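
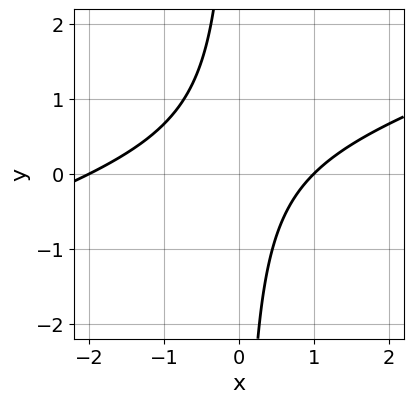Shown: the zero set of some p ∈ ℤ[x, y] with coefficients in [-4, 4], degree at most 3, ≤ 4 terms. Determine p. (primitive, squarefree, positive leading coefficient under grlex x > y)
x^2 - 3*x*y + x - 2

(a) deg p = 2. A generic line meets the curve in up to 2 points.
(b) Checking where it meets the axes: it misses every integer gridline on the y-axis; the x-axis gridline crossings are at x ∈ {-2, 1}.
(c) Matching integer coefficients to the picture gives p.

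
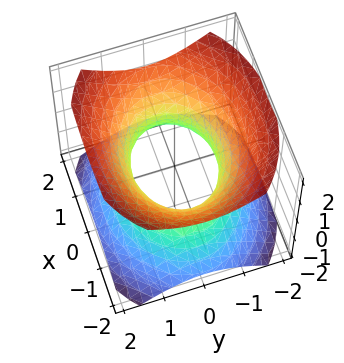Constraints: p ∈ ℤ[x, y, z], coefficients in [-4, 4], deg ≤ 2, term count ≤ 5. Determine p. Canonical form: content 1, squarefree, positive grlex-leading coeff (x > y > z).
2*x^2 + 3*y^2 - 3*z^2 - 3

(a) deg p = 2. One connected sheet with a waist; a quadric.
(b) Symmetries: the y ↦ −y reflection is a symmetry, so y appears only in even powers; the x ↦ −x reflection is a symmetry, so x appears only in even powers; the z ↦ −z reflection is a symmetry, so z appears only in even powers.
(c) Observable constraints: it misses every integer gridline on the z-axis; among the integer gridlines, it crosses the y-axis at y ∈ {-1, 1}.
(d) Matching integer coefficients to the picture gives p.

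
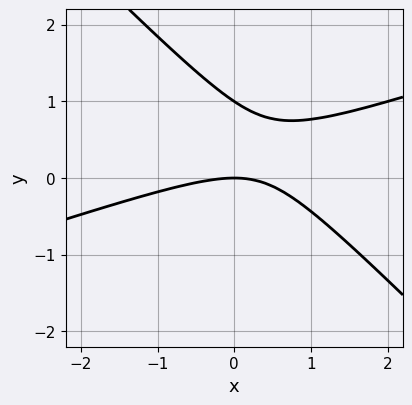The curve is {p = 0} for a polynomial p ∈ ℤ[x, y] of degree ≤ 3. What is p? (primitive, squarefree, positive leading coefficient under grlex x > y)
x^2 - 2*x*y - 3*y^2 + 3*y

(a) deg p = 2.
(b) Against the integer gridlines: one x-axis crossing is at x = 0; among the integer gridlines, it crosses the y-axis at y ∈ {0, 1}.
(c) Matching integer coefficients to the picture gives p.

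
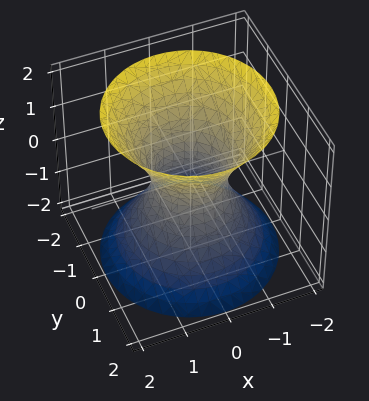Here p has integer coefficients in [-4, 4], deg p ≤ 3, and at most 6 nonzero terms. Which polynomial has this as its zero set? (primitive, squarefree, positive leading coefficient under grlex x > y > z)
3*x^2 + 3*y^2 - 2*z^2 - 2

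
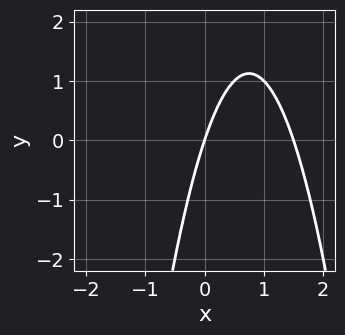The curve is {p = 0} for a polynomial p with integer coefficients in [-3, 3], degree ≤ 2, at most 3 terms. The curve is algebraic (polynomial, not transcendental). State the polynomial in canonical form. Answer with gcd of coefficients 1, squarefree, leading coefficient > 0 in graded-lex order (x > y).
deg p = 2.
Against the integer gridlines: it meets the y-axis at y = 0 (among the integer gridlines); one x-axis crossing is at x = 0.
Putting this together gives p.

2*x^2 - 3*x + y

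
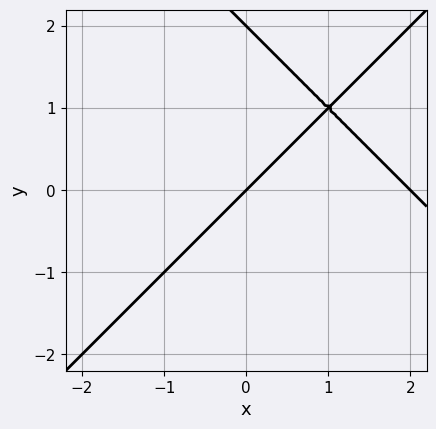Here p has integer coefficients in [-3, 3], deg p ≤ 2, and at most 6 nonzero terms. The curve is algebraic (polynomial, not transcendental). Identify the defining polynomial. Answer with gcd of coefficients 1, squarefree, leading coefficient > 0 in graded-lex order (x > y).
x^2 - y^2 - 2*x + 2*y

deg p = 2.
From the visible intercepts: among the integer gridlines, it crosses the x-axis at x ∈ {0, 2}; the y-axis gridline crossings are at y ∈ {0, 2}.
Assembling these constraints gives the stated polynomial.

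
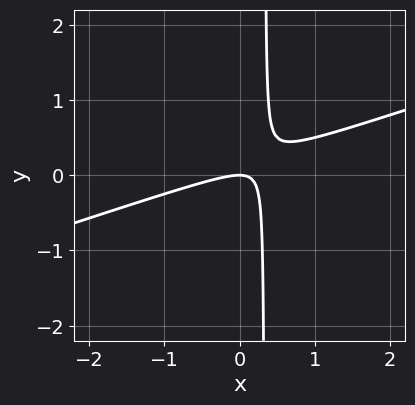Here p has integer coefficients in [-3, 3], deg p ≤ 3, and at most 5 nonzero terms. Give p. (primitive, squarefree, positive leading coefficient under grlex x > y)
(a) deg p = 2.
(b) Observable constraints: it meets the x-axis at x = 0 (among the integer gridlines); it meets the y-axis at y = 0 (among the integer gridlines).
(c) Solving for integer coefficients yields p as stated.

x^2 - 3*x*y + y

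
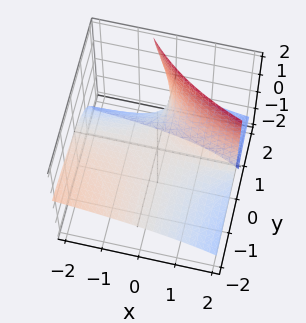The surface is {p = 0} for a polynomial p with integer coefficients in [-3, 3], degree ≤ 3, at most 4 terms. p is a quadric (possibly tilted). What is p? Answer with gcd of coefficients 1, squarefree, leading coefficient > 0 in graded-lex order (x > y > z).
First, degree: the shape is more complex than any degree-1 surface, so deg p = 2.
Next, reading off the gridlines: every point of the x-axis in the box is on the surface; it meets the z-axis at z = 0 (among the integer gridlines); the visible y-axis segment lies entirely on the surface.
Finally, fitting integer coefficients to these (and the overall shape) gives p.

x*y + x*z + 2*y*z - 3*z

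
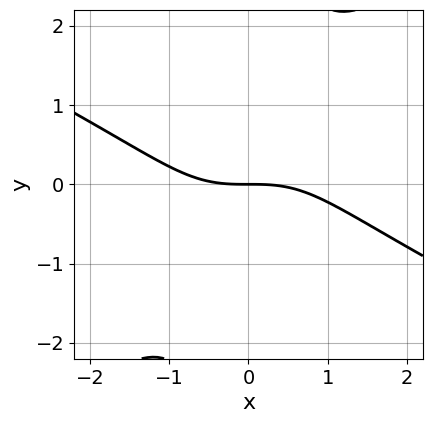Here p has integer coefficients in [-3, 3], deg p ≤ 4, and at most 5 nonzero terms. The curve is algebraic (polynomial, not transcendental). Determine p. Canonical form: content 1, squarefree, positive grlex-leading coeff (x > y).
x^3 + x^2*y - 2*x*y^2 + 3*y

Degree: no degree-2 curve has this shape, so deg p = 3.
Observable constraints: it crosses the y-axis at the gridline y = 0; it crosses the x-axis at the gridline x = 0.
Assembling these constraints gives the stated polynomial.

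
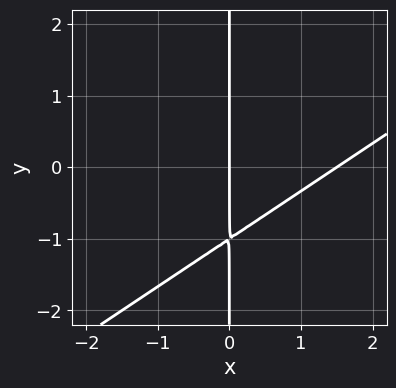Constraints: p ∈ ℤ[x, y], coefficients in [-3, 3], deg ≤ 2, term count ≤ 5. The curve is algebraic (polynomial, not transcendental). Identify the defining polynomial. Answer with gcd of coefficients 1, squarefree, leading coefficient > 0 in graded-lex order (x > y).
(a) Degree: a generic line meets the curve in up to 2 points, so deg p = 2.
(b) From the visible intercepts: every point of the y-axis in the box is on the curve; one x-axis crossing is at x = 0.
(c) Matching integer coefficients to the picture gives p.

2*x^2 - 3*x*y - 3*x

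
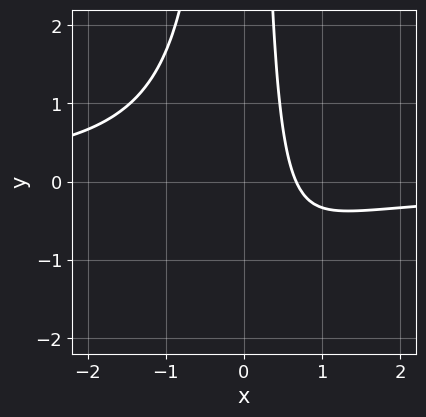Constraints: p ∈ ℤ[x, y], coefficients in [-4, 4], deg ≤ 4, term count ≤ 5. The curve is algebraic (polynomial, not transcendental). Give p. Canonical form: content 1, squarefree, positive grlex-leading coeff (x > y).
(a) The degree is 3 — no degree-2 curve has this shape.
(b) From the axis intercepts and sections: the curve avoids every integer y-axis point in the box.
(c) Putting this together gives p.

3*x^2*y + 3*x - 2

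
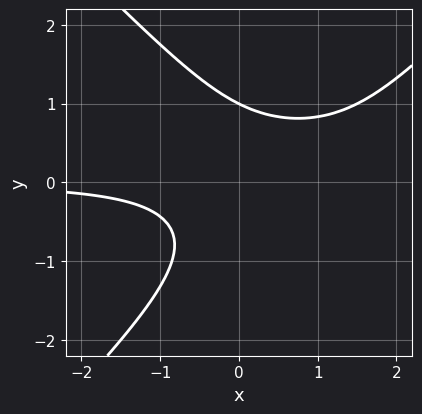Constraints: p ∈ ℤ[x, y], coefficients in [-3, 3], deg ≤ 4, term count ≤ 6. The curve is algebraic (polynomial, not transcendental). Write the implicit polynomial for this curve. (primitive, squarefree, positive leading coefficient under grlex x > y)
2*x^2*y - 2*y^3 - 3*x*y + 2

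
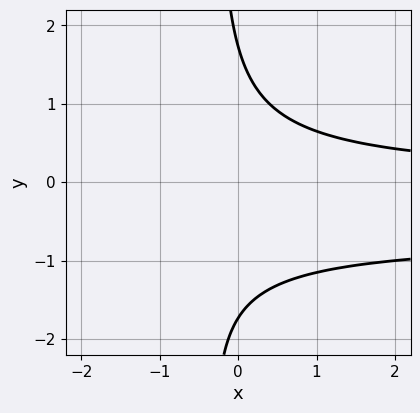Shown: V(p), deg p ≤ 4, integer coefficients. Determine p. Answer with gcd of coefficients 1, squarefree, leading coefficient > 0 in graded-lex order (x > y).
3*x*y^2 + 2*x*y + y^2 - 3

deg p = 3. No degree-2 curve has this shape.
Against the integer gridlines: the curve avoids every integer x-axis point in the box.
Matching integer coefficients to the picture gives p.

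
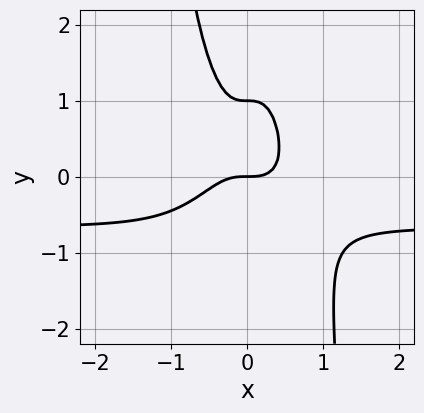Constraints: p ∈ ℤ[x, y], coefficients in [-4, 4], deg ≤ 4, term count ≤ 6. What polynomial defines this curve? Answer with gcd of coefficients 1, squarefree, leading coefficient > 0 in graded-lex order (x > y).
3*x^3*y + 2*x^3 + y^2 - y

The degree is 4 — the shape is more complex than any degree-3 curve.
Reading off the gridlines: the y-axis gridline crossings are at y ∈ {0, 1}; one x-axis crossing is at x = 0.
Together with the visible shape, these determine p as stated.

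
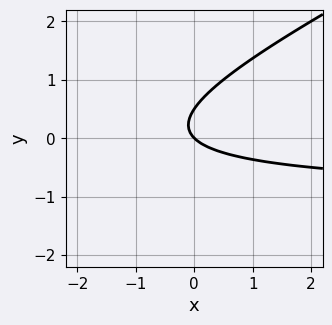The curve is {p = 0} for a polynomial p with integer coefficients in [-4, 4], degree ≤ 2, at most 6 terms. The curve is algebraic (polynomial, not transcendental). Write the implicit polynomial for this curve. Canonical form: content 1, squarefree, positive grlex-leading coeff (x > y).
(a) deg p = 2.
(b) Against the integer gridlines: one x-axis crossing is at x = 0; it meets the y-axis at y = 0 (among the integer gridlines).
(c) Together with the visible shape, these determine p as stated.

x*y - 2*y^2 + x + y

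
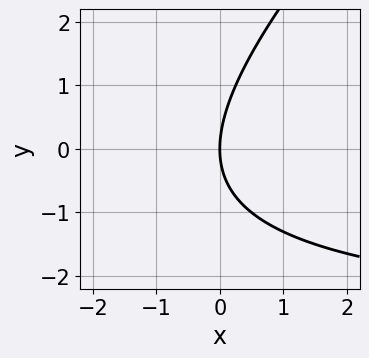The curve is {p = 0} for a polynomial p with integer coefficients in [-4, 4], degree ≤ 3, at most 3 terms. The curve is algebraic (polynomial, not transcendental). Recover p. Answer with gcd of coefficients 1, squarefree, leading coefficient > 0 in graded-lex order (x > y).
x*y - y^2 + 3*x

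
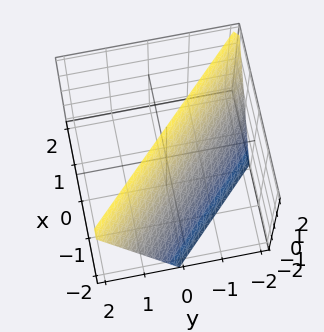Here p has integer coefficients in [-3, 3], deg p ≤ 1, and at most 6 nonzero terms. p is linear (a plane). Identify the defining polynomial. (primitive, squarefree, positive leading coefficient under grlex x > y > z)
2*x + 2*y - z + 2

1. The degree is 1 — the surface is flat (a plane).
2. Reading off the gridlines: it meets the y-axis at y = -1 (among the integer gridlines); it meets the x-axis at x = -1 (among the integer gridlines); one z-axis crossing is at z = 2.
3. These observations pin down the coefficients.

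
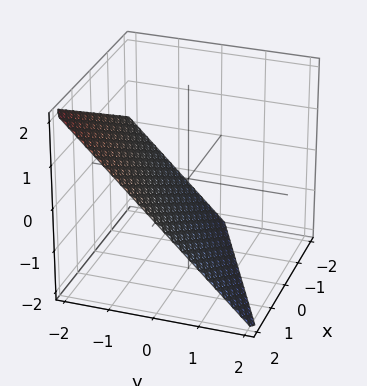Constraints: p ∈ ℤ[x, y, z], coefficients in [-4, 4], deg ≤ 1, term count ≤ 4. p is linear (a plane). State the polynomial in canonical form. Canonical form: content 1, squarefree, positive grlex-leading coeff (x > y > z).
First, the degree is 1 — every cross-section is a straight line — this is a plane.
Then, from the axis intercepts and sections: one z-axis crossing is at z = -1; one y-axis crossing is at y = -1.
Finally, fitting integer coefficients to these (and the overall shape) gives p. Check: (2, 0, 0) on the x-axis lies on the surface, and p(2, 0, 0) = 0. ✓

x - 2*y - 2*z - 2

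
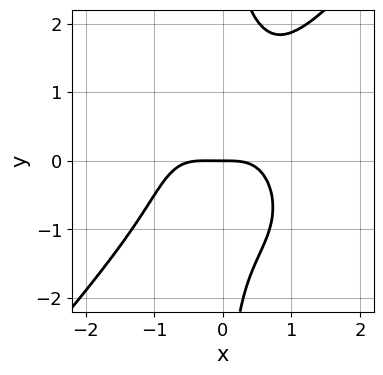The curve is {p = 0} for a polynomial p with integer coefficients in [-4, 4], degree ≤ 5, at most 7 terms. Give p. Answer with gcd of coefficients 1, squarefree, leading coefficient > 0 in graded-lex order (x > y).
3*x^4 - 2*x*y^3 + x^3 + x*y^2 + 3*y

First, the degree is 4 — a generic line meets the curve in up to 4 points.
Then, reading off the gridlines: one x-axis crossing is at x = 0; it crosses the y-axis at the gridline y = 0.
Finally, these observations pin down the coefficients.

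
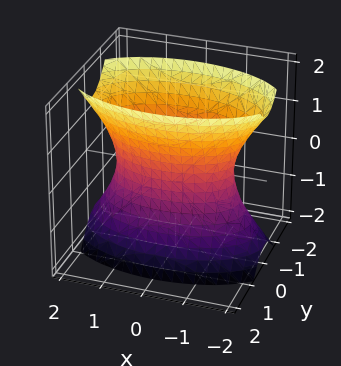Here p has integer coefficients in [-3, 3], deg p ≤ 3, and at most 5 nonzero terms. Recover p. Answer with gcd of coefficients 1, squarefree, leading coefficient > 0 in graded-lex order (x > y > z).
x^2 + 3*y^2 - z^2 - 2

The degree is 2 — an hourglass — one-sheet hyperboloid; a quadric.
Symmetries: the y ↦ −y reflection is a symmetry, so y appears only in even powers; it's symmetric under z → −z, forcing even powers of z; it's symmetric under x → −x, forcing even powers of x.
Against the integer gridlines: the surface avoids every integer z-axis point in the box.
Matching integer coefficients to the picture gives p.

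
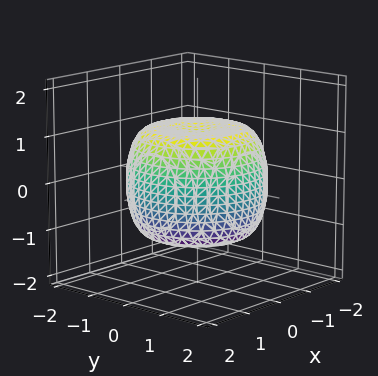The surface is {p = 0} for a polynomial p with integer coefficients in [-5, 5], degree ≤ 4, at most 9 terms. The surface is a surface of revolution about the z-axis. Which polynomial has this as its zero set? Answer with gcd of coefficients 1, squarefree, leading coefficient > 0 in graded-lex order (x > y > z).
1. The degree is 4 — a generic line meets the surface in up to 4 points.
2. By symmetry, the surface is invariant under rotation about z: p = q(x² + y², z).
3. Reading off the gridlines: among the integer gridlines, it crosses the z-axis at z ∈ {-1, 1}; a circular section at z = 0 has radius between 1 and 2.
4. Assembling these constraints gives the stated polynomial.

2*x^4 + 4*x^2*y^2 + 2*y^4 - 3*x^2 - 3*y^2 + 3*z^2 - 3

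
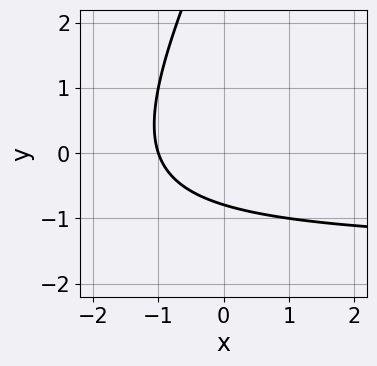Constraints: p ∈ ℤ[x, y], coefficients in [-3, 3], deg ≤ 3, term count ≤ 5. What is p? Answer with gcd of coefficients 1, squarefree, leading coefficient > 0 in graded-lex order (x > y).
1. The degree is 2 — the shape is more complex than any degree-1 curve.
2. Checking where it meets the axes: one x-axis crossing is at x = -1.
3. Putting this together gives p.

2*x*y - y^2 + 3*x + 3*y + 3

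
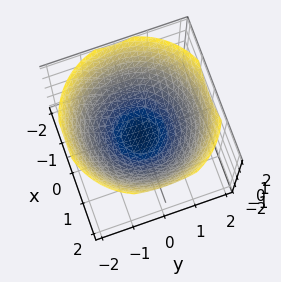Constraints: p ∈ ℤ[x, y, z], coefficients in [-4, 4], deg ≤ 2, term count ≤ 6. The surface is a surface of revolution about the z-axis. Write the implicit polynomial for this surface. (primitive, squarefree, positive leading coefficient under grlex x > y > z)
x^2 + y^2 - 2*z - 1

1. The degree is 2 — no degree-1 surface has this shape.
2. By symmetry, the z-axis is an axis of rotation, so x and y enter only as x² + y².
3. Against the integer gridlines: among the integer gridlines, it crosses the y-axis at y ∈ {-1, 1}; the x-axis gridline crossings are at x ∈ {-1, 1}.
4. Assembling these constraints gives the stated polynomial.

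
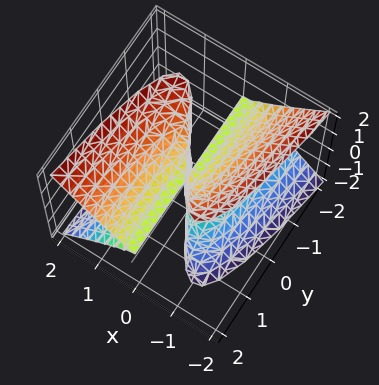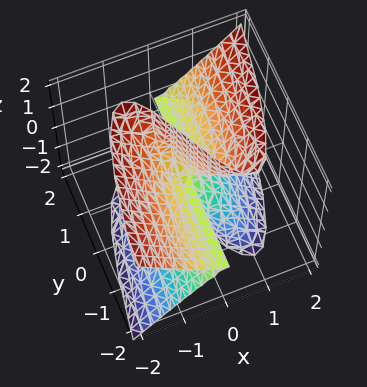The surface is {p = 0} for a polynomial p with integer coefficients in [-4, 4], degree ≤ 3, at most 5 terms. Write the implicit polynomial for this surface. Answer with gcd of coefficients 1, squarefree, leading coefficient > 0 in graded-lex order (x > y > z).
3*x^3 - 2*x*z^2 - y*z^2

1. deg p = 3. No degree-2 surface has this shape.
2. Against the integer gridlines: it meets the x-axis at x = 0 (among the integer gridlines); the visible y-axis segment lies entirely on the surface.
3. Solving for integer coefficients yields p as stated. Check: (0, 0, 1) on the z-axis lies on the surface, and p(0, 0, 1) = 0. ✓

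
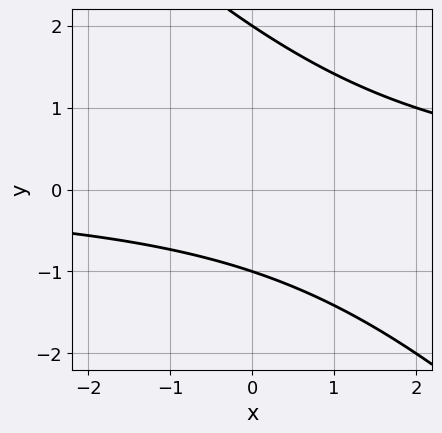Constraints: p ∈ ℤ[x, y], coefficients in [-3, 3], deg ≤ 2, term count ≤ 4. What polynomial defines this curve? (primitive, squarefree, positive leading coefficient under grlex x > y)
The degree is 2 — a generic line meets the curve in up to 2 points.
From the visible intercepts: no x-intercept at any integer in the box; among the integer gridlines, it crosses the y-axis at y ∈ {-1, 2}.
Assembling these constraints gives the stated polynomial.

x*y + y^2 - y - 2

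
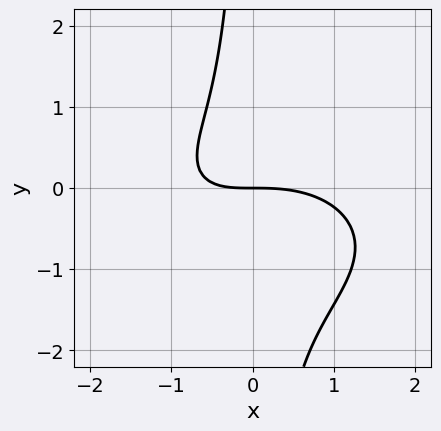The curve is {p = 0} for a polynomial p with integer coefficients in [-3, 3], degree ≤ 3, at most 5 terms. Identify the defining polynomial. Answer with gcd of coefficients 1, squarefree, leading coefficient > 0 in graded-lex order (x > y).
x^3 + 3*x*y^2 + 2*x*y + 3*y

1. deg p = 3. The shape is more complex than any degree-2 curve.
2. From the visible intercepts: one x-axis crossing is at x = 0; one y-axis crossing is at y = 0.
3. These observations pin down the coefficients.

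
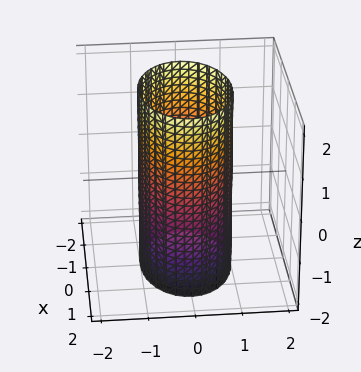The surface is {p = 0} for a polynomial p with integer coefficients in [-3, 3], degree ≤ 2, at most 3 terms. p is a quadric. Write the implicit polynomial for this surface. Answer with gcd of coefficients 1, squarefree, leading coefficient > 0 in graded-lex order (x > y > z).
(a) The degree is 2 — constant cross-section along one axis; a quadric.
(b) Symmetries: the z ↦ −z reflection is a symmetry, so z appears only in even powers; it's symmetric under x → −x, forcing even powers of x; the y ↦ −y reflection is a symmetry, so y appears only in even powers.
(c) Reading off the gridlines: the y-axis gridline crossings are at y ∈ {-1, 1}; no z-intercept at any integer in the box.
(d) Putting this together gives p.

x^2 + 2*y^2 - 2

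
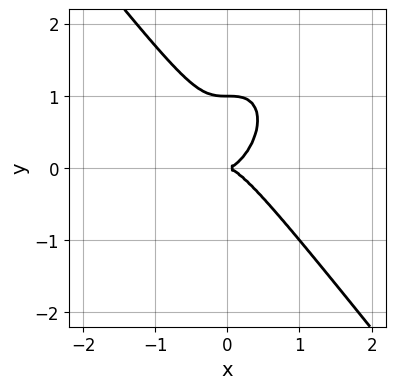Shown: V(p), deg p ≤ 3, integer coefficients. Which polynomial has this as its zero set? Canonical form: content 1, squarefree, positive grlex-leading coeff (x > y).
Degree: no degree-2 curve has this shape, so deg p = 3.
From the visible intercepts: the y-axis gridline crossings are at y ∈ {0, 1}; one x-axis crossing is at x = 0.
Fitting integer coefficients to these (and the overall shape) gives p.

2*x^3 + y^3 - y^2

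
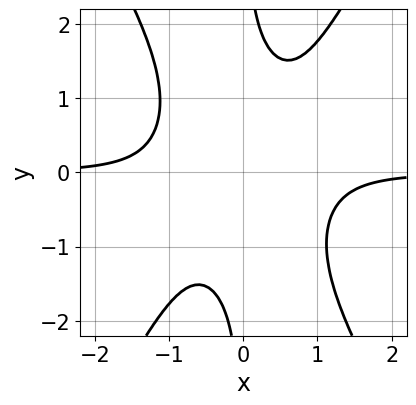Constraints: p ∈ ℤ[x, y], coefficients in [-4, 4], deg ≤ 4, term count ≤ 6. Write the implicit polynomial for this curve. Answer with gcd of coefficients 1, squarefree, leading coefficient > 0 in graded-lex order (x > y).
1. Degree: the shape is more complex than any degree-3 curve, so deg p = 4.
2. Against the integer gridlines: the curve avoids every integer y-axis point in the box; no x-intercept at any integer in the box.
3. Assembling these constraints gives the stated polynomial.

3*x^3*y - x*y^3 - x*y + 2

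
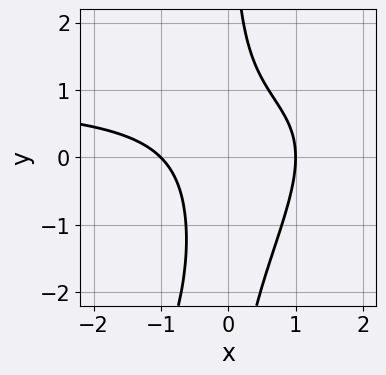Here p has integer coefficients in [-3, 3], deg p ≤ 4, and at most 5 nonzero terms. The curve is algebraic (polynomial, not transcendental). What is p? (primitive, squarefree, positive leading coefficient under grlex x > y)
3*x^2*y - 2*x*y^2 - 3*x^2 - 3*x*y + 3

(a) deg p = 3.
(b) From the visible intercepts: among the integer gridlines, it crosses the x-axis at x ∈ {-1, 1}; it misses every integer gridline on the y-axis.
(c) Together with the visible shape, these determine p as stated.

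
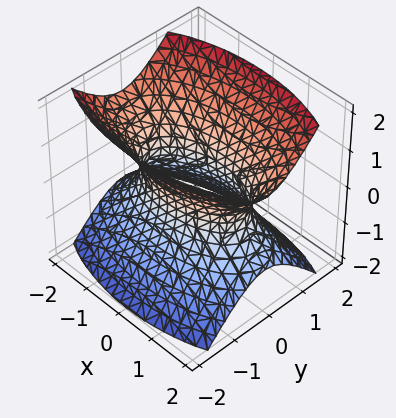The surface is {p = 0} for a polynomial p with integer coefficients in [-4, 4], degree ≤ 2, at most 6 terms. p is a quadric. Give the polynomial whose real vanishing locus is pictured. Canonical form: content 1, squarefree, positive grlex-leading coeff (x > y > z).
(a) The degree is 2 — an hourglass — one-sheet hyperboloid; a quadric.
(b) Symmetries: the x ↦ −x reflection is a symmetry, so x appears only in even powers; it's symmetric under y → −y, forcing even powers of y; it's symmetric under z → −z, forcing even powers of z.
(c) Observable constraints: the surface avoids every integer z-axis point in the box.
(d) Assembling these constraints gives the stated polynomial.

x^2 + 3*y^2 - 2*z^2 - 2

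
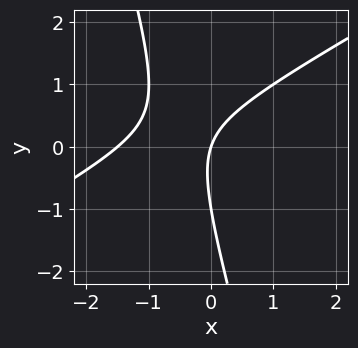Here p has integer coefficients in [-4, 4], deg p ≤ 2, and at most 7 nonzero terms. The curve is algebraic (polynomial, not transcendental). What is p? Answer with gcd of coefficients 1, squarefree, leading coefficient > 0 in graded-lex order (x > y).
1. deg p = 2. The shape is more complex than any degree-1 curve.
2. Against the integer gridlines: the y-axis gridline crossings are at y ∈ {-1, 0}; one x-axis crossing is at x = 0.
3. Fitting integer coefficients to these (and the overall shape) gives p.

2*x^2 - 3*x*y - y^2 + 3*x - y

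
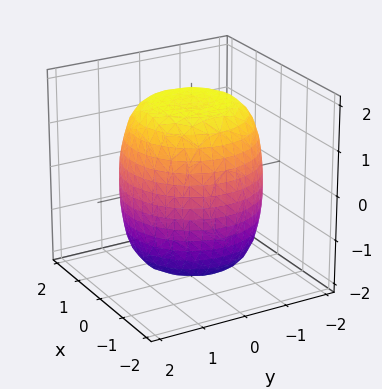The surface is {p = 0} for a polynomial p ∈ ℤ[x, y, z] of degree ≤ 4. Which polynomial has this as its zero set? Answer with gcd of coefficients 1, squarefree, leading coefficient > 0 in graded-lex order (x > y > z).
x^4 + 2*x^2*y^2 + y^4 - x^2 - y^2 + z^2 - 3

The degree is 4 — the shape is more complex than any degree-3 surface.
By symmetry, the z-axis is an axis of rotation, so x and y enter only as x² + y².
From the axis intercepts and sections: a circular section at z = -1 has radius between 1 and 2.
Putting this together gives p.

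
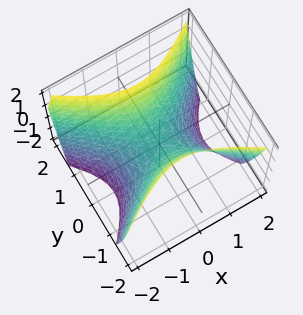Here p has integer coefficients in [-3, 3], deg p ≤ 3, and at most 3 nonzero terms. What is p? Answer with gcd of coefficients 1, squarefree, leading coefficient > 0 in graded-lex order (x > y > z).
2*x^2 - 3*y^2 + 2*z

1. deg p = 2. A hyperbolic paraboloid; a quadric.
2. Symmetries: it's symmetric under x → −x, forcing even powers of x; the y ↦ −y reflection is a symmetry, so y appears only in even powers.
3. From the axis intercepts and sections: it crosses the x-axis at the gridline x = 0; it crosses the y-axis at the gridline y = 0; it meets the z-axis at z = 0 (among the integer gridlines).
4. Matching integer coefficients to the picture gives p.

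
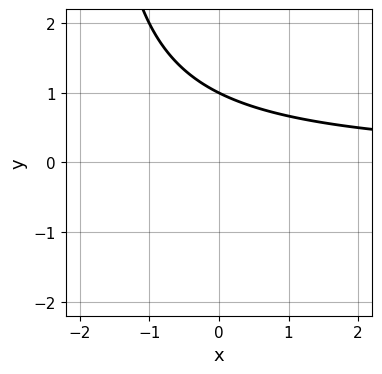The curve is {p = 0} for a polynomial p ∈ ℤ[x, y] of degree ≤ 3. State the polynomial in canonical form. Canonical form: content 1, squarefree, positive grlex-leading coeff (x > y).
x*y + 2*y - 2

(a) The degree is 2 — the shape is more complex than any degree-1 curve.
(b) Checking where it meets the axes: no x-intercept at any integer in the box; one y-axis crossing is at y = 1.
(c) Fitting integer coefficients to these (and the overall shape) gives p.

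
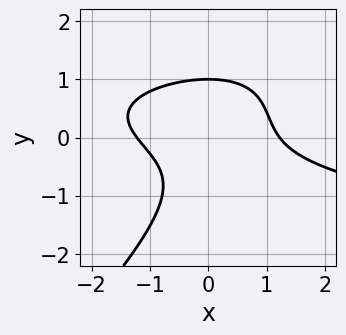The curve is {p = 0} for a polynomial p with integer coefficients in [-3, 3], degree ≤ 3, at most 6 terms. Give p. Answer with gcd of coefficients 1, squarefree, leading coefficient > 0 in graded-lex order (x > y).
deg p = 3.
Reading off the gridlines: it meets the y-axis at y = 1 (among the integer gridlines).
Putting this together gives p.

3*x*y^2 - 3*y^3 - 2*x^2 - 3*x*y + 3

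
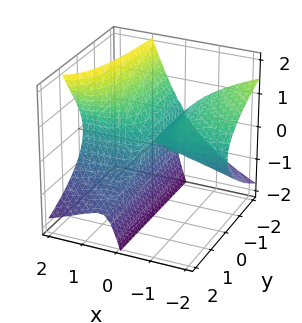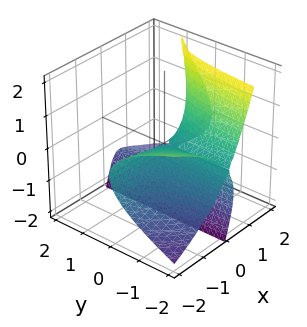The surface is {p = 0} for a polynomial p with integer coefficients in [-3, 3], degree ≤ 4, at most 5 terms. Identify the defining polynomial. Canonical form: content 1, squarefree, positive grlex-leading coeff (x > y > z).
2*x^2*y - 3*x*z^2 + z^3 + 2*z^2

The degree is 3 — a generic line meets the surface in up to 3 points.
Against the integer gridlines: the visible x-axis segment lies entirely on the surface; the visible y-axis segment lies entirely on the surface; it crosses the z-axis at the gridline z = -2.
These observations pin down the coefficients.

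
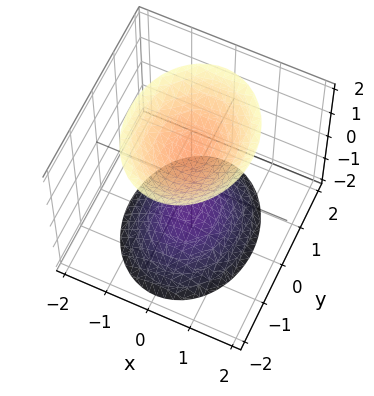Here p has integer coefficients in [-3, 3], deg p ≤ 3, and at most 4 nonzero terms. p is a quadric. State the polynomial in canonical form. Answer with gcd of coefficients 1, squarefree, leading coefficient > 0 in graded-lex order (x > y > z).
3*x^2 + 2*y^2 - 2*z^2 + 3

(a) There are 2 components. Treating them together as one polynomial.
(b) Degree: two separate bowl-shaped sheets opening away from each other; a quadric, so deg p = 2.
(c) Symmetries: the z ↦ −z reflection is a symmetry, so z appears only in even powers; it's symmetric under y → −y, forcing even powers of y; it's symmetric under x → −x, forcing even powers of x.
(d) From the visible intercepts: no x-intercept at any integer in the box; no y-intercept at any integer in the box.
(e) The integer polynomial consistent with all of this is the stated p.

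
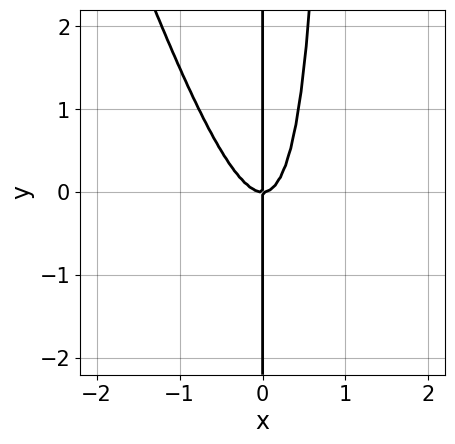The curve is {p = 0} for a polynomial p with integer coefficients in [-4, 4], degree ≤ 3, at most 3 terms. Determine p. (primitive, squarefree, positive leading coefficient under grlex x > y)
The degree is 3 — the shape is more complex than any degree-2 curve.
Against the integer gridlines: it crosses the x-axis at the gridline x = 0; the visible y-axis segment lies entirely on the curve.
Together with the visible shape, these determine p as stated.

3*x^3 + x^2*y - x*y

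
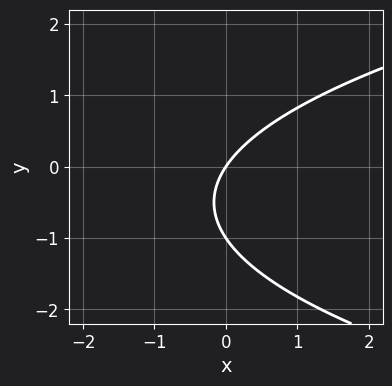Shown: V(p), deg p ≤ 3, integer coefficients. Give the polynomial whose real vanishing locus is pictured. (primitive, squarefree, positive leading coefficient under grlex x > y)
2*y^2 - 3*x + 2*y

Degree: the shape is more complex than any degree-1 curve, so deg p = 2.
From the axis intercepts and sections: among the integer gridlines, it crosses the y-axis at y ∈ {-1, 0}; one x-axis crossing is at x = 0.
Fitting integer coefficients to these (and the overall shape) gives p.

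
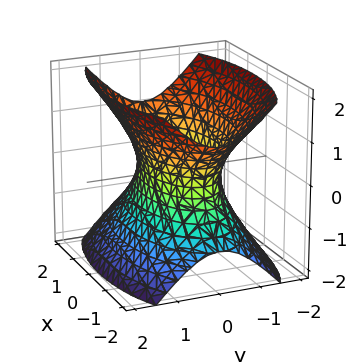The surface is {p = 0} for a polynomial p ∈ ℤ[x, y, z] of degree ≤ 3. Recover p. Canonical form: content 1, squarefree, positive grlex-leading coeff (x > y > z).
First, deg p = 2. An hourglass — one-sheet hyperboloid; a quadric.
Then, symmetries: mirror symmetry x ↦ −x ⇒ only even powers of x; mirror symmetry z ↦ −z ⇒ only even powers of z; the y ↦ −y reflection is a symmetry, so y appears only in even powers.
Then, against the integer gridlines: the surface avoids every integer z-axis point in the box.
Finally, assembling these constraints gives the stated polynomial.

x^2 + 3*y^2 - 2*z^2 - 2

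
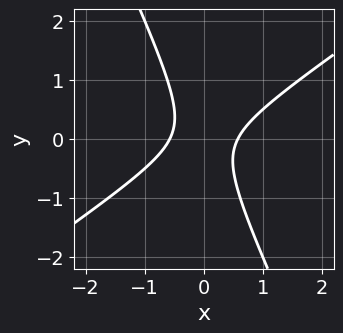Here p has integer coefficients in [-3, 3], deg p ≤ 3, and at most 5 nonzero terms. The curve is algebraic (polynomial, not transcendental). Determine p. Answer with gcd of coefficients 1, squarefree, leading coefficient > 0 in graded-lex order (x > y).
First, deg p = 2. The shape is more complex than any degree-1 curve.
Then, checking where it meets the axes: no y-intercept at any integer in the box.
Finally, together with the visible shape, these determine p as stated.

3*x^2 - 3*x*y - 2*y^2 - 1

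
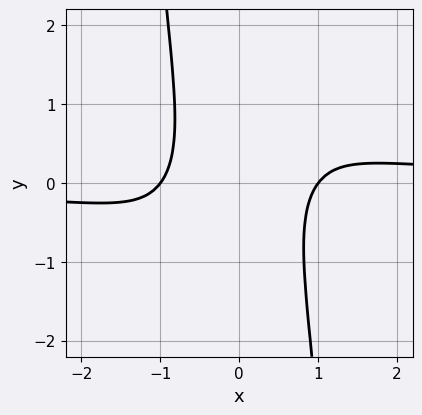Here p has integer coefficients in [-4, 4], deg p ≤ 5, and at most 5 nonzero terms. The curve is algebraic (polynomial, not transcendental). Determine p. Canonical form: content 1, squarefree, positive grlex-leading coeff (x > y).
3*x^3*y - 2*x^2 + y^2 + 2

deg p = 4. A generic line meets the curve in up to 4 points.
From the visible intercepts: no y-intercept at any integer in the box; among the integer gridlines, it crosses the x-axis at x ∈ {-1, 1}.
Solving for integer coefficients yields p as stated.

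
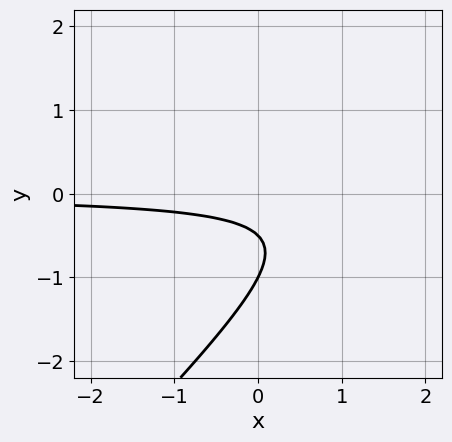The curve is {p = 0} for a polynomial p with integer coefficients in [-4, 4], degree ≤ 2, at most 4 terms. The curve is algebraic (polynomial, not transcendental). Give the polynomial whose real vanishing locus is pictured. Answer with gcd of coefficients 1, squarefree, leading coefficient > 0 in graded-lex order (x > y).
2*x*y - 2*y^2 - 3*y - 1

1. The degree is 2 — no degree-1 curve has this shape.
2. Reading off the gridlines: it meets the y-axis at y = -1 (among the integer gridlines); it misses every integer gridline on the x-axis.
3. Fitting integer coefficients to these (and the overall shape) gives p.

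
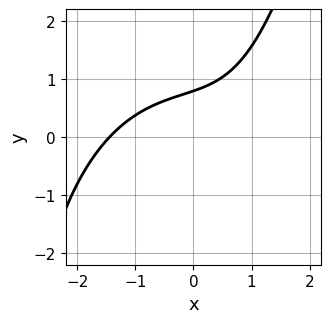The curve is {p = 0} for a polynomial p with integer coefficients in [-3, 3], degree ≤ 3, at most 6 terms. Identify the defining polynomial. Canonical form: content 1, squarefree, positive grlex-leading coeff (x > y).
1. deg p = 3.
2. The integer polynomial consistent with all of this is the stated p.

x^3 + 2*x*y - y^2 - 3*y + 3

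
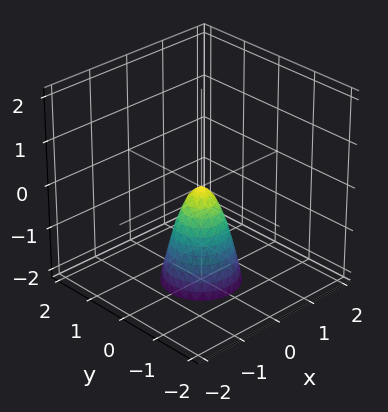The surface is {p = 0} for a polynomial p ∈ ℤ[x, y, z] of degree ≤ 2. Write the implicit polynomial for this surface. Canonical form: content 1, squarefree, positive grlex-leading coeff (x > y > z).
3*x^2 + 3*y^2 + z

First, the degree is 2 — a paraboloid; a quadric.
Next, by symmetry, the z-axis is an axis of rotation, so x and y enter only as x² + y².
Then, from the visible intercepts: one z-axis crossing is at z = 0; it crosses the y-axis at the gridline y = 0.
Finally, the integer polynomial consistent with all of this is the stated p.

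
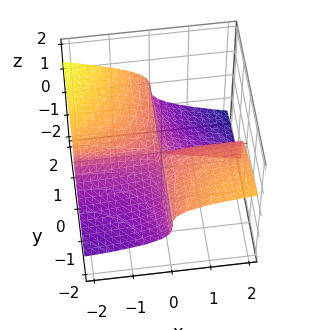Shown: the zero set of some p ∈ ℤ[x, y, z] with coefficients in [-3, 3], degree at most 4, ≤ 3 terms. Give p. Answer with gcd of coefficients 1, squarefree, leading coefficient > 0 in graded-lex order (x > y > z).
First, deg p = 3.
Next, from the visible intercepts: the visible y-axis segment lies entirely on the surface; every point of the x-axis in the box is on the surface; one z-axis crossing is at z = 0.
Finally, these observations pin down the coefficients.

x*z^2 + 3*z^3 + x*y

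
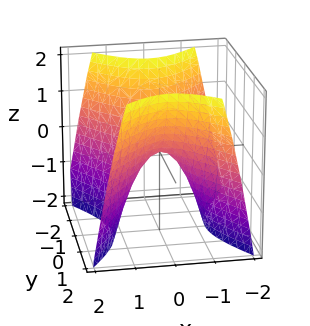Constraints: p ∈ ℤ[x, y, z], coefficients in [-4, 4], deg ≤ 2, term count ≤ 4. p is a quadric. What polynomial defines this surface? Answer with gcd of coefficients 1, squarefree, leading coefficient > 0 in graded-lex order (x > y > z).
3*x^2 - 2*y^2 + 2*z

First, degree: a saddle surface; a quadric, so deg p = 2.
Then, symmetries: mirror symmetry y ↦ −y ⇒ only even powers of y; mirror symmetry x ↦ −x ⇒ only even powers of x.
Next, from the axis intercepts and sections: it crosses the z-axis at the gridline z = 0; it crosses the y-axis at the gridline y = 0; one x-axis crossing is at x = 0.
Finally, together with the visible shape, these determine p as stated.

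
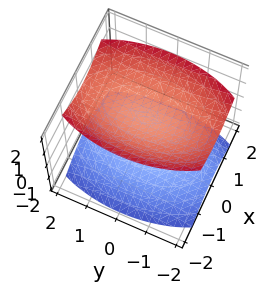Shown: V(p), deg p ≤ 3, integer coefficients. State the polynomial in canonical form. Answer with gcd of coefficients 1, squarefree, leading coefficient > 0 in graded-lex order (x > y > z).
3*x^2 + y^2 - 3*z^2 + 3

First, I count 2 distinct pieces. Treating them together as one polynomial.
Next, the degree is 2 — two separate bowl-shaped sheets opening away from each other; a quadric.
Then, symmetries: the x ↦ −x reflection is a symmetry, so x appears only in even powers; it's symmetric under z → −z, forcing even powers of z; the y ↦ −y reflection is a symmetry, so y appears only in even powers.
Next, from the visible intercepts: the surface avoids every integer y-axis point in the box; the z-axis gridline crossings are at z ∈ {-1, 1}; it misses every integer gridline on the x-axis.
Finally, together with the visible shape, these determine p as stated.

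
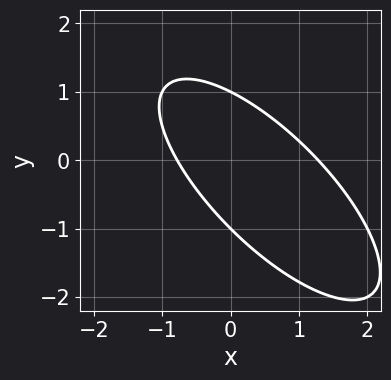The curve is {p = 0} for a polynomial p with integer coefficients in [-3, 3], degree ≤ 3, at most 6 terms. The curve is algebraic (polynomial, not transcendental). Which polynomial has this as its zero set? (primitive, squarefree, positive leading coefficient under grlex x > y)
(a) The degree is 2 — the shape is more complex than any degree-1 curve.
(b) Against the integer gridlines: among the integer gridlines, it crosses the y-axis at y ∈ {-1, 1}.
(c) The integer polynomial consistent with all of this is the stated p.

2*x^2 + 3*x*y + 2*y^2 - x - 2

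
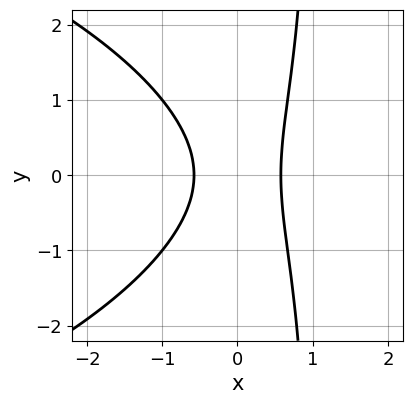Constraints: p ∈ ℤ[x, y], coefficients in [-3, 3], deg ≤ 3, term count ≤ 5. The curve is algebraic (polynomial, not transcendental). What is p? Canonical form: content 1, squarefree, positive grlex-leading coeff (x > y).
x*y^2 + 3*x^2 - y^2 - 1

The degree is 3 — a generic line meets the curve in up to 3 points.
Symmetries: the y ↦ −y reflection is a symmetry, so y appears only in even powers.
From the axis intercepts and sections: no y-intercept at any integer in the box.
Matching integer coefficients to the picture gives p.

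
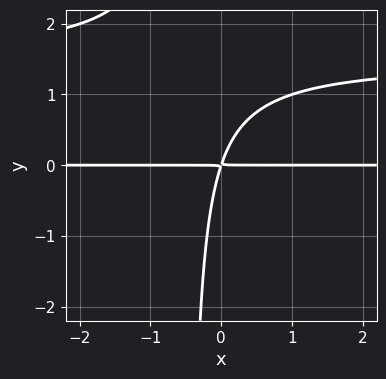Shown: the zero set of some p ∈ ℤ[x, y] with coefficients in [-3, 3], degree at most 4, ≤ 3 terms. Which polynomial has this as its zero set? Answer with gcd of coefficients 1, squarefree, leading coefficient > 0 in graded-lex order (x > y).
The degree is 3 — no degree-2 curve has this shape.
Against the integer gridlines: every point of the x-axis in the box is on the curve.
Fitting integer coefficients to these (and the overall shape) gives p.

2*x*y^2 - 3*x*y + y^2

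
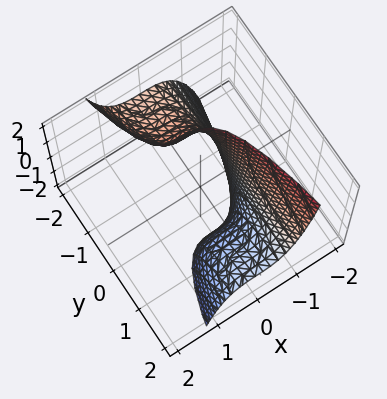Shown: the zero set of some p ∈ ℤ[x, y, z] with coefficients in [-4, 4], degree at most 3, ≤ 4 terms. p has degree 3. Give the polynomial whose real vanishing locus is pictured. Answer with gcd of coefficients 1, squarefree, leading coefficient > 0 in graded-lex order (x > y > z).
2*x^3 + y*z + 1

The degree is 3 — no degree-2 surface has this shape.
Checking where it meets the axes: the surface avoids every integer y-axis point in the box; no z-intercept at any integer in the box.
Matching integer coefficients to the picture gives p.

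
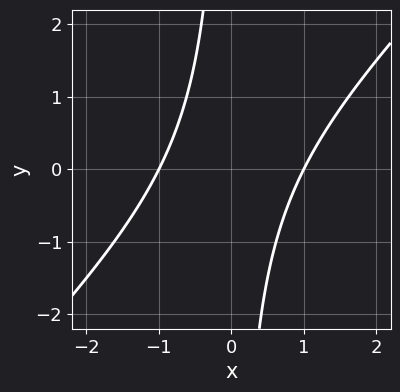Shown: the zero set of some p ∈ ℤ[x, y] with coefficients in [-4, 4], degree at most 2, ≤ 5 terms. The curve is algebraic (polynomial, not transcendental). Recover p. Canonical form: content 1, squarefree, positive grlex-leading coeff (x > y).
(a) deg p = 2. No degree-1 curve has this shape.
(b) From the axis intercepts and sections: it misses every integer gridline on the y-axis; among the integer gridlines, it crosses the x-axis at x ∈ {-1, 1}.
(c) Putting this together gives p.

x^2 - x*y - 1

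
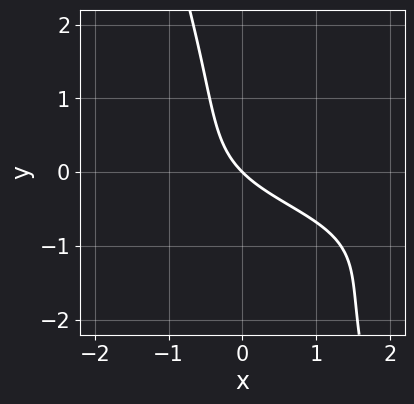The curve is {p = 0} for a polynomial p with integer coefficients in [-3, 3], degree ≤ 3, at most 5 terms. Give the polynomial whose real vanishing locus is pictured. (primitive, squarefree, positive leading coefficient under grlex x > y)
deg p = 3.
Reading off the gridlines: one y-axis crossing is at y = 0; one x-axis crossing is at x = 0.
Putting this together gives p.

3*x*y^2 + y^3 + 3*x*y + 3*x + 3*y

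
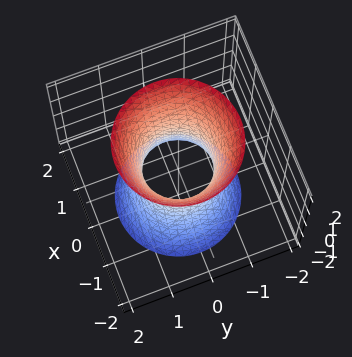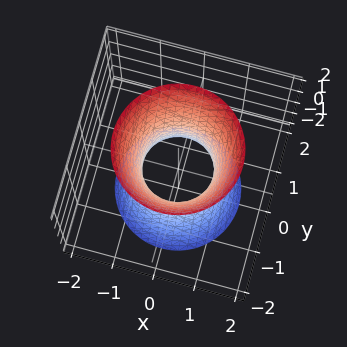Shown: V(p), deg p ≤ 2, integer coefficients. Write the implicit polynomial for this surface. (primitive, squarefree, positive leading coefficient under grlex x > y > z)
3*x^2 + 3*y^2 - z^2 - 2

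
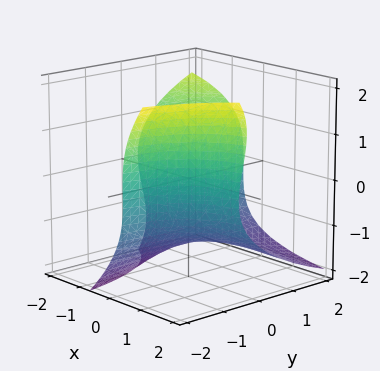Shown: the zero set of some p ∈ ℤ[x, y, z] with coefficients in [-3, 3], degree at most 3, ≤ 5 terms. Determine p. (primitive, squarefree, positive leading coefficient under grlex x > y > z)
x*z^2 - z^3 - 3*x*y - 3

Degree: a generic line meets the surface in up to 3 points, so deg p = 3.
Checking where it meets the axes: the surface avoids every integer y-axis point in the box; the surface avoids every integer x-axis point in the box.
Together with the visible shape, these determine p as stated.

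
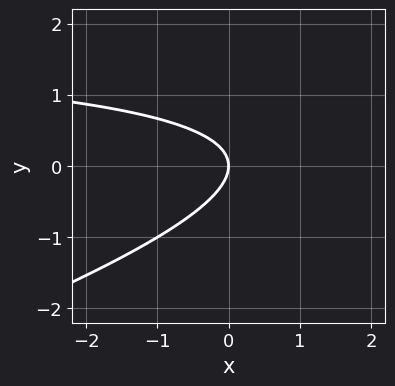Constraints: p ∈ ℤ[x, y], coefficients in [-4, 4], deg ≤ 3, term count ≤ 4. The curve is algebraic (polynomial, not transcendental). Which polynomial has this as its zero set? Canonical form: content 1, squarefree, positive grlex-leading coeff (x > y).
(a) The degree is 2 — no degree-1 curve has this shape.
(b) From the axis intercepts and sections: one x-axis crossing is at x = 0; one y-axis crossing is at y = 0.
(c) Together with the visible shape, these determine p as stated.

x*y - 3*y^2 - 2*x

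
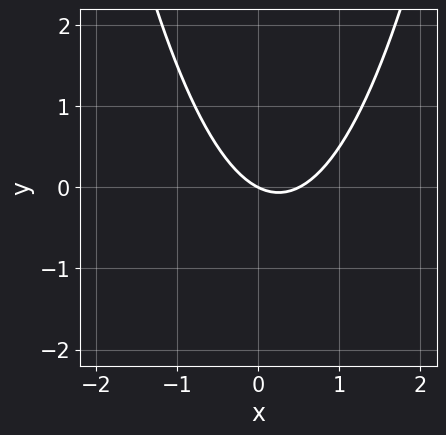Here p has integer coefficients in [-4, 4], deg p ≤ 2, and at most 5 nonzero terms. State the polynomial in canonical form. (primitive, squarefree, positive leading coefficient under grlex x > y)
2*x^2 - x - 2*y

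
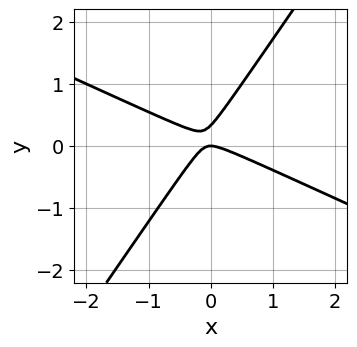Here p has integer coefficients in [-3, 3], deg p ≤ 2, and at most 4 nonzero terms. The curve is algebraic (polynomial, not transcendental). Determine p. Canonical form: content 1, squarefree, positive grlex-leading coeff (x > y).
Degree: a generic line meets the curve in up to 2 points, so deg p = 2.
From the axis intercepts and sections: it meets the y-axis at y = 0 (among the integer gridlines); one x-axis crossing is at x = 0.
Solving for integer coefficients yields p as stated.

2*x^2 + 3*x*y - 3*y^2 + y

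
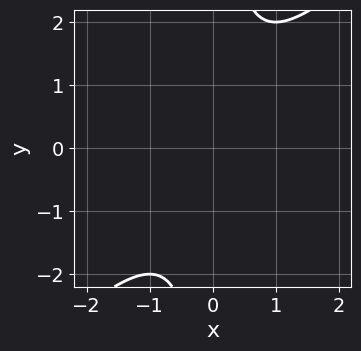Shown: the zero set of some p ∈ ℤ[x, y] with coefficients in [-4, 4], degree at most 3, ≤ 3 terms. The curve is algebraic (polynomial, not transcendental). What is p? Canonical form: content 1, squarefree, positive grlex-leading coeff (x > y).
x^2 - x*y + 1

First, deg p = 2.
Next, checking where it meets the axes: no y-intercept at any integer in the box; it misses every integer gridline on the x-axis.
Finally, putting this together gives p.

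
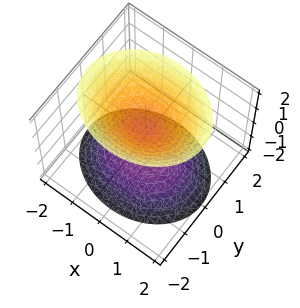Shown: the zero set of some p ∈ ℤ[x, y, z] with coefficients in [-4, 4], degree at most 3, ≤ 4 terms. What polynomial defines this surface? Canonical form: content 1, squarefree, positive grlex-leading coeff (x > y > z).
(a) There are 2 components. They look like related sheets of one shape, so recover p as a whole.
(b) deg p = 2. Two sheets facing apart; a quadric.
(c) Symmetries: it's symmetric under x → −x, forcing even powers of x; the z ↦ −z reflection is a symmetry, so z appears only in even powers; mirror symmetry y ↦ −y ⇒ only even powers of y.
(d) From the visible intercepts: the surface avoids every integer y-axis point in the box; the surface avoids every integer x-axis point in the box.
(e) Together with the visible shape, these determine p as stated.

2*x^2 + 3*y^2 - 2*z^2 + 1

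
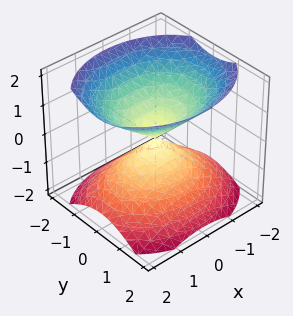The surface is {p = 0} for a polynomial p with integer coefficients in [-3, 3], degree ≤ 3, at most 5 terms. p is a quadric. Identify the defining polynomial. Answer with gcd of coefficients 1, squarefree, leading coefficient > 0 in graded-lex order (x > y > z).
2*x^2 + 3*y^2 - 3*z^2

(a) The picture has 2 separate pieces. They look like related sheets of one shape, so recover p as a whole.
(b) The degree is 2 — two nappes meeting at a single point; a quadric.
(c) Symmetries: the y ↦ −y reflection is a symmetry, so y appears only in even powers; the x ↦ −x reflection is a symmetry, so x appears only in even powers; it's symmetric under z → −z, forcing even powers of z.
(d) Observable constraints: one z-axis crossing is at z = 0; it meets the y-axis at y = 0 (among the integer gridlines); it crosses the x-axis at the gridline x = 0.
(e) Together with the visible shape, these determine p as stated.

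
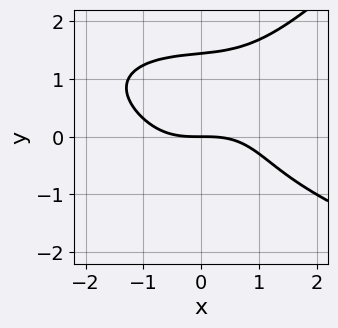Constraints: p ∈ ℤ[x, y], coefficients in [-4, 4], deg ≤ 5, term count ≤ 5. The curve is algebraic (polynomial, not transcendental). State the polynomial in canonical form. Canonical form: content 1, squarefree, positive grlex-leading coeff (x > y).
x*y^3 - y^4 + x^3 - x*y^2 + 3*y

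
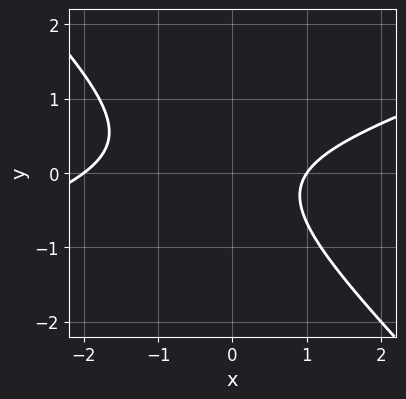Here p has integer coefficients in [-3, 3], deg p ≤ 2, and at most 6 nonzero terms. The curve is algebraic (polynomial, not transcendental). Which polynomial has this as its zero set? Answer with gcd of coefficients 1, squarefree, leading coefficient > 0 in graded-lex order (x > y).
(a) deg p = 2. A generic line meets the curve in up to 2 points.
(b) Observable constraints: among the integer gridlines, it crosses the x-axis at x ∈ {-2, 1}; it misses every integer gridline on the y-axis.
(c) Together with the visible shape, these determine p as stated.

x^2 - 2*x*y - 3*y^2 + x - 2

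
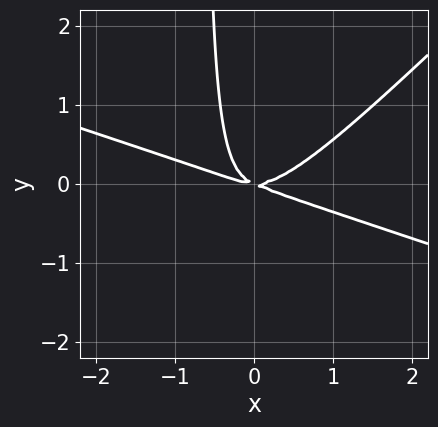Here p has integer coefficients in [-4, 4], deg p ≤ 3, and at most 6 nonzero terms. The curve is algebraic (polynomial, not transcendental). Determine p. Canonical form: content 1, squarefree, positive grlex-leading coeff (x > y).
First, the degree is 3 — a generic line meets the curve in up to 3 points.
Next, from the visible intercepts: one x-axis crossing is at x = 0; it crosses the y-axis at the gridline y = 0.
Finally, the integer polynomial consistent with all of this is the stated p.

x^3 + 2*x^2*y - 3*x*y^2 - x*y - 2*y^2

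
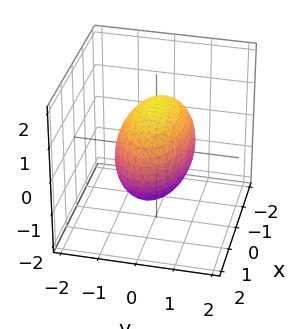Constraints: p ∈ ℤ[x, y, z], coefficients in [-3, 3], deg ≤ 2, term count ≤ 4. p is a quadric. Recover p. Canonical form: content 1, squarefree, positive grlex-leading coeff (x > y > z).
1. deg p = 2. A closed, bounded, convex surface; a quadric.
2. Symmetries: mirror symmetry z ↦ −z ⇒ only even powers of z; it's symmetric under y → −y, forcing even powers of y; mirror symmetry x ↦ −x ⇒ only even powers of x.
3. From the axis intercepts and sections: among the integer gridlines, it crosses the y-axis at y ∈ {-1, 1}.
4. These observations pin down the coefficients.

x^2 + 3*y^2 + 2*z^2 - 3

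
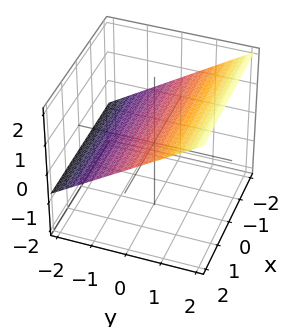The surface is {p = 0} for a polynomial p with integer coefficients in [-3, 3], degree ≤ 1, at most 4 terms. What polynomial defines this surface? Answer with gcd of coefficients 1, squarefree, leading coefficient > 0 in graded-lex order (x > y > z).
First, the degree is 1 — the surface is flat (a plane).
Next, against the integer gridlines: no x-intercept at any integer in the box; one y-axis crossing is at y = -1.
Finally, fitting integer coefficients to these (and the overall shape) gives p.

2*y - 3*z + 2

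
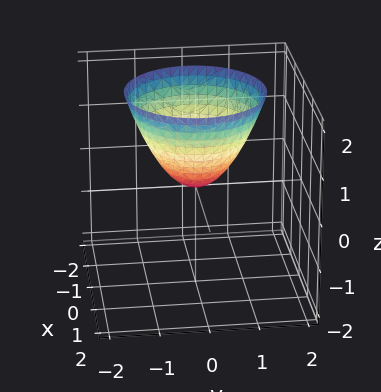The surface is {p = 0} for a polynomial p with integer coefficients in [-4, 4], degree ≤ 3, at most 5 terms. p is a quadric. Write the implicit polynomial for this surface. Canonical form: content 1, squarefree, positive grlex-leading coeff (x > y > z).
x^2 + y^2 - z

First, deg p = 2. A single bowl opening along one axis; a quadric.
Next, symmetry: the z-axis is an axis of rotation, so x and y enter only as x² + y².
Next, from the axis intercepts and sections: it meets the z-axis at z = 0 (among the integer gridlines); a circular section at z = 1 has radius exactly 1; it meets the x-axis at x = 0 (among the integer gridlines).
Finally, solving for integer coefficients yields p as stated.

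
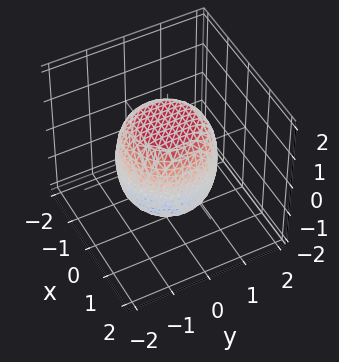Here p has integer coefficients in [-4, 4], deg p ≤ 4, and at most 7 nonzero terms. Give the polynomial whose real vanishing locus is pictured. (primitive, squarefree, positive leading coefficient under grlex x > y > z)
2*x^4 + 4*x^2*y^2 + 2*y^4 - x^2 - y^2 + 2*z^2 - 3

Degree: the shape is more complex than any degree-3 surface, so deg p = 4.
Symmetry: every cross-section ⟂ z is a circle, so x, y appear only via x² + y².
Checking where it meets the axes: a circular section at z = 0 has radius between 1 and 2.
The integer polynomial consistent with all of this is the stated p.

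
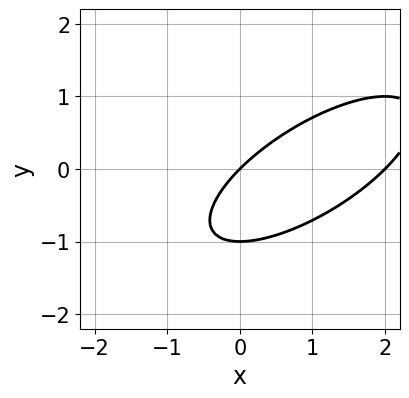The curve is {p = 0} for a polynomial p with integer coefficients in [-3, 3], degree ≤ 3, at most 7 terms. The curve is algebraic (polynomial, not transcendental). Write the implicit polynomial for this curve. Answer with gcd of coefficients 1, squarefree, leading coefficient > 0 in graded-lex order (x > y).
x^2 - 2*x*y + 2*y^2 - 2*x + 2*y

(a) Degree: the shape is more complex than any degree-1 curve, so deg p = 2.
(b) Checking where it meets the axes: the y-axis gridline crossings are at y ∈ {-1, 0}; the x-axis gridline crossings are at x ∈ {0, 2}.
(c) Putting this together gives p.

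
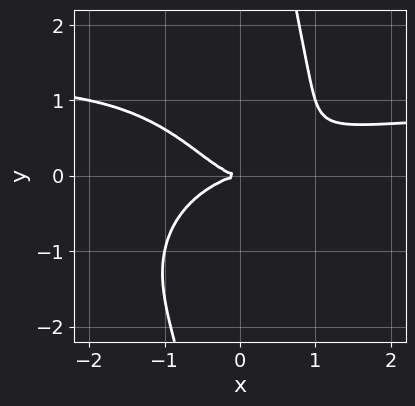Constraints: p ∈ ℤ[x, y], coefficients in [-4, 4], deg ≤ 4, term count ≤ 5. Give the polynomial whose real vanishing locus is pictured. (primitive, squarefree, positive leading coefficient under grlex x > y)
1. deg p = 4. A generic line meets the curve in up to 4 points.
2. Observable constraints: it meets the y-axis at y = 0 (among the integer gridlines); one x-axis crossing is at x = 0.
3. These observations pin down the coefficients.

x^3*y + x*y^3 - x^3 + x^2*y - 2*y^2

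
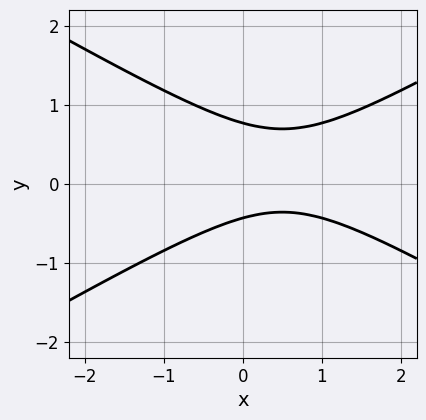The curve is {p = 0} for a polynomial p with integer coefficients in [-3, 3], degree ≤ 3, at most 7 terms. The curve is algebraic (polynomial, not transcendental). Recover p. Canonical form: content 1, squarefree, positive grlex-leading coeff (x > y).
Degree: no degree-1 curve has this shape, so deg p = 2.
Reading off the gridlines: it misses every integer gridline on the x-axis.
Solving for integer coefficients yields p as stated.

x^2 - 3*y^2 - x + y + 1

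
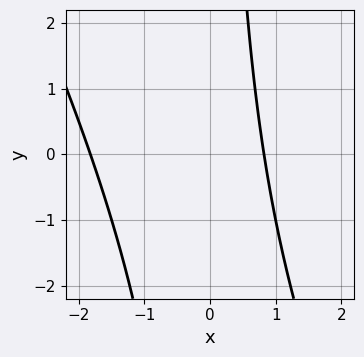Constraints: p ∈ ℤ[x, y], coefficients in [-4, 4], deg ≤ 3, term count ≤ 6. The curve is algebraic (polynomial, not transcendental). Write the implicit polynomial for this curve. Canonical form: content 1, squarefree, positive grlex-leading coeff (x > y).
2*x^2 + x*y + 2*x - 3

1. Degree: a generic line meets the curve in up to 2 points, so deg p = 2.
2. From the axis intercepts and sections: the curve avoids every integer y-axis point in the box.
3. Together with the visible shape, these determine p as stated.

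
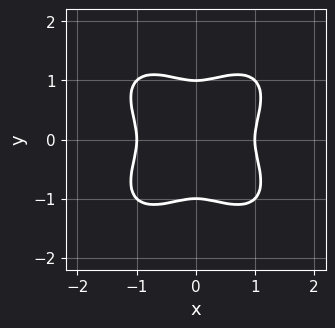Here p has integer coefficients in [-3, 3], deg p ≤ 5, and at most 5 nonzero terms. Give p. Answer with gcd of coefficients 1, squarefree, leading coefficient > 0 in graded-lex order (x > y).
x^4 + y^4 - x^2 - y^2

First, degree: no degree-3 curve has this shape, so deg p = 4.
Next, symmetries: the y ↦ −y reflection is a symmetry, so y appears only in even powers; mirror symmetry x ↦ −x ⇒ only even powers of x.
Next, against the integer gridlines: among the integer gridlines, it crosses the y-axis at y ∈ {-1, 1}; the x-axis gridline crossings are at x ∈ {-1, 1}.
Finally, these observations pin down the coefficients.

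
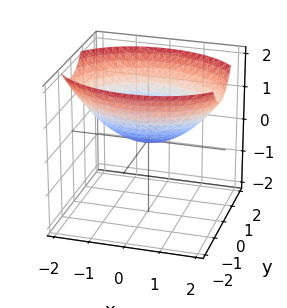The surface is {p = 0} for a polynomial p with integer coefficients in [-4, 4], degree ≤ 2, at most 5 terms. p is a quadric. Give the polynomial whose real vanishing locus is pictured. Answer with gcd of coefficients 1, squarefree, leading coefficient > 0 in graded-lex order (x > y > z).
(a) The degree is 2 — a paraboloid; a quadric.
(b) Symmetries: mirror symmetry y ↦ −y ⇒ only even powers of y; mirror symmetry x ↦ −x ⇒ only even powers of x.
(c) Checking where it meets the axes: one y-axis crossing is at y = 0; it meets the z-axis at z = 0 (among the integer gridlines).
(d) Putting this together gives p.

x^2 + 2*y^2 - 3*z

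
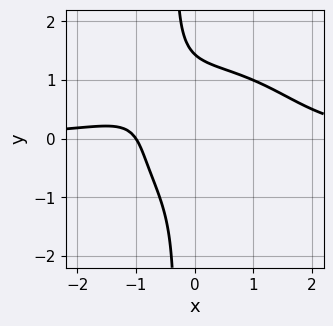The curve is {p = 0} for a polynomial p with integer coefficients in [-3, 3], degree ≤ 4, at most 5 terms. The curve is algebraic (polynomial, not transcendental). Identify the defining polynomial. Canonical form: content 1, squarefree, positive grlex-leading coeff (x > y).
2*x^3*y + 3*x*y^3 + y^3 - 3*x - 3

1. Degree: the shape is more complex than any degree-3 curve, so deg p = 4.
2. From the axis intercepts and sections: it meets the x-axis at x = -1 (among the integer gridlines).
3. These observations pin down the coefficients.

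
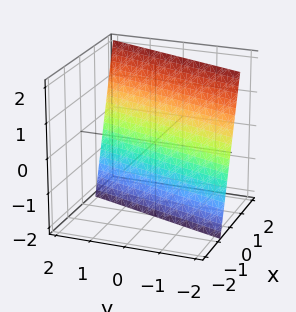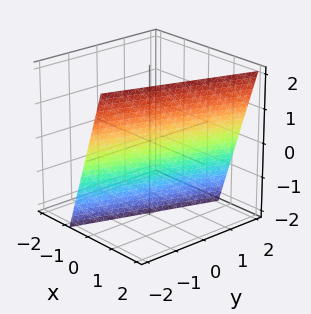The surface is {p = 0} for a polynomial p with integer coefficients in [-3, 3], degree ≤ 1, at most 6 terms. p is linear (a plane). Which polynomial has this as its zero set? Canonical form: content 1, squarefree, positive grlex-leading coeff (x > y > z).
First, deg p = 1. The surface is flat (a plane).
Next, checking where it meets the axes: it meets the y-axis at y = -2 (among the integer gridlines); it meets the z-axis at z = -2 (among the integer gridlines).
Finally, putting this together gives p.

3*x - y - z - 2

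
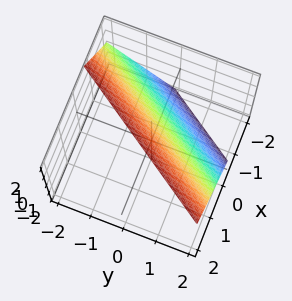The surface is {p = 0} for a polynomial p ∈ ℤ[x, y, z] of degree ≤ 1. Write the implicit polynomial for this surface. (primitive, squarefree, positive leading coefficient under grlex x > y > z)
3*x - 2*y - 2*z + 2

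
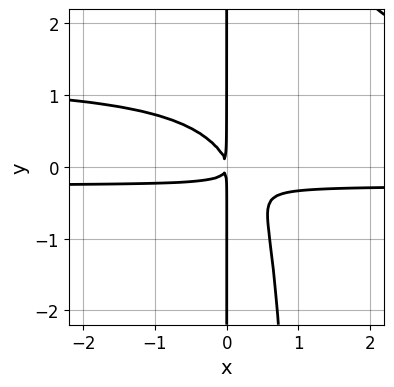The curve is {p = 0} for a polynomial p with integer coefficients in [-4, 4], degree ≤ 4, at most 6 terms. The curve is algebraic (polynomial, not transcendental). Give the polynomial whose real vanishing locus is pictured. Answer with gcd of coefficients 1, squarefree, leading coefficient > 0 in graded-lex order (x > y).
3*x^2*y^2 - 3*x^2*y - 3*x*y^2 - x^2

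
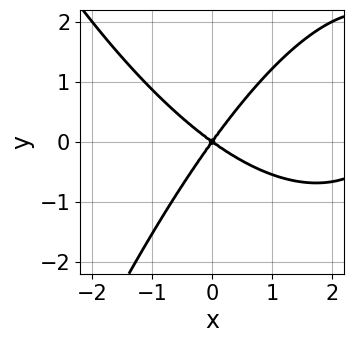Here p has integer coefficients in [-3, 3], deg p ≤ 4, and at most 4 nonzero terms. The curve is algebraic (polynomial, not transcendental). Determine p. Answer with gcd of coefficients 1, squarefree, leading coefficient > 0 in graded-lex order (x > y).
x^3 - 3*x^2 - 2*x*y + 3*y^2

1. The degree is 3 — a generic line meets the curve in up to 3 points.
2. From the visible intercepts: it crosses the y-axis at the gridline y = 0; it crosses the x-axis at the gridline x = 0.
3. Fitting integer coefficients to these (and the overall shape) gives p.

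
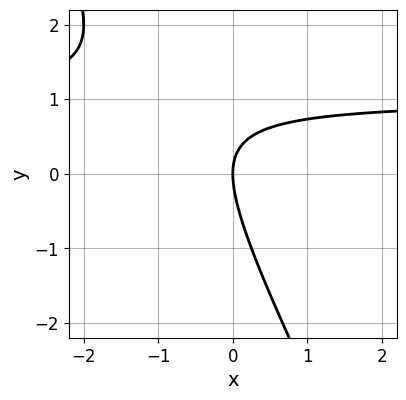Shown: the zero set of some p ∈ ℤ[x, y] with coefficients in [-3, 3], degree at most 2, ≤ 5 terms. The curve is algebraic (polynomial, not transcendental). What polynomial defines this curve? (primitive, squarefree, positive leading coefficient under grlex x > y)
deg p = 2.
From the axis intercepts and sections: it crosses the x-axis at the gridline x = 0; it crosses the y-axis at the gridline y = 0.
Solving for integer coefficients yields p as stated.

2*x*y + y^2 - 2*x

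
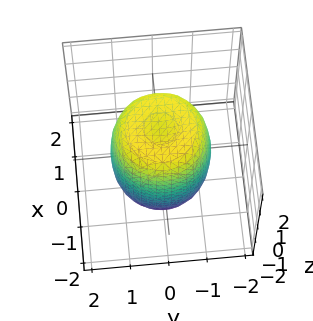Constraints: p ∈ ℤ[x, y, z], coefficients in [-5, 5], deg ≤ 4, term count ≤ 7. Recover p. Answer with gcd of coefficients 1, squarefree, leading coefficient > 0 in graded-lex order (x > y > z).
The degree is 4 — a generic line meets the surface in up to 4 points.
Symmetries: the surface is invariant under rotation about z: p = q(x² + y², z).
Observable constraints: a circular section at z = 1 has radius between 1 and 2.
Solving for integer coefficients yields p as stated.

2*x^4 + 4*x^2*y^2 + 2*y^4 - 2*x^2 - 2*y^2 + z^2 - 2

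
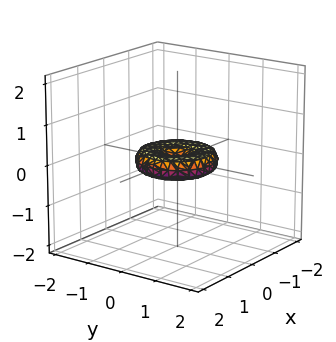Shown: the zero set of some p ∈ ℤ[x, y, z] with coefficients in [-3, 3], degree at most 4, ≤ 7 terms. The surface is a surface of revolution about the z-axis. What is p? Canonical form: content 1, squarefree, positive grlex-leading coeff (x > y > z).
First, degree: a generic line meets the surface in up to 4 points, so deg p = 4.
Next, by symmetry, every cross-section ⟂ z is a circle, so x, y appear only via x² + y².
Next, observable constraints: among the integer gridlines, it crosses the x-axis at x ∈ {-1, 0, 1}; among the integer gridlines, it crosses the y-axis at y ∈ {-1, 0, 1}; a circular section at z = 0 has radius exactly 1; it crosses the z-axis at the gridline z = 0.
Finally, matching integer coefficients to the picture gives p.

x^4 + 2*x^2*y^2 + y^4 - x^2 - y^2 + 3*z^2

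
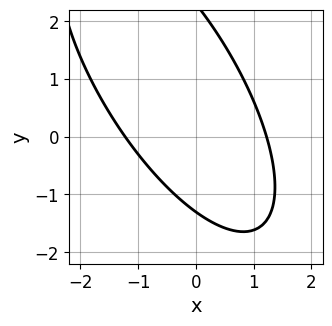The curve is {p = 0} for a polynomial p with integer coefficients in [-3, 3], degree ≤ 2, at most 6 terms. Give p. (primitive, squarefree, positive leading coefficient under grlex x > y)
2*x^2 + 2*x*y + y^2 - y - 3

1. The degree is 2 — the shape is more complex than any degree-1 curve.
2. Putting this together gives p.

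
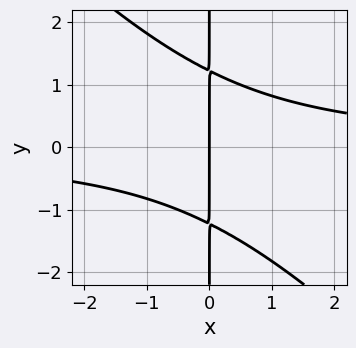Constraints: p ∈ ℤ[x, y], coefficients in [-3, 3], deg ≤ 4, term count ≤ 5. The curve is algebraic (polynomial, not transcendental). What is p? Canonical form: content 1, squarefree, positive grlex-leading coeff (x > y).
1. The degree is 3 — a generic line meets the curve in up to 3 points.
2. Checking where it meets the axes: the visible y-axis segment lies entirely on the curve; it crosses the x-axis at the gridline x = 0.
3. Together with the visible shape, these determine p as stated.

2*x^2*y + 2*x*y^2 - 3*x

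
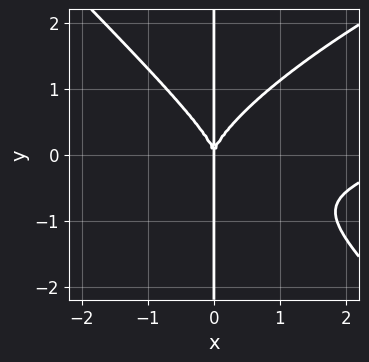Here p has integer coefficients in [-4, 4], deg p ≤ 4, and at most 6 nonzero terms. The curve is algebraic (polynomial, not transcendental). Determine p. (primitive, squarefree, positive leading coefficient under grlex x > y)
1. deg p = 4.
2. From the axis intercepts and sections: the visible y-axis segment lies entirely on the curve; one x-axis crossing is at x = 0.
3. Assembling these constraints gives the stated polynomial.

x^4 - 2*x^3*y + 3*x*y^3 - 3*x^3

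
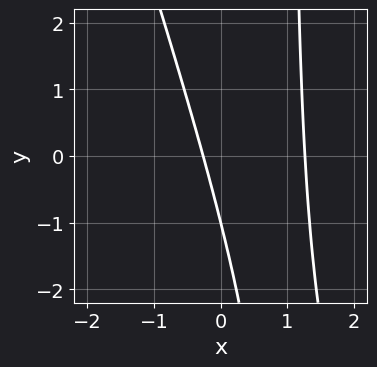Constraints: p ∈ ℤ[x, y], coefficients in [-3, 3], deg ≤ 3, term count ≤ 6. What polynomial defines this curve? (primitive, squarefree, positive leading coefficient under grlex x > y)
(a) Degree: the shape is more complex than any degree-1 curve, so deg p = 2.
(b) Against the integer gridlines: it crosses the y-axis at the gridline y = -1.
(c) Matching integer coefficients to the picture gives p.

3*x^2 + x*y - 3*x - y - 1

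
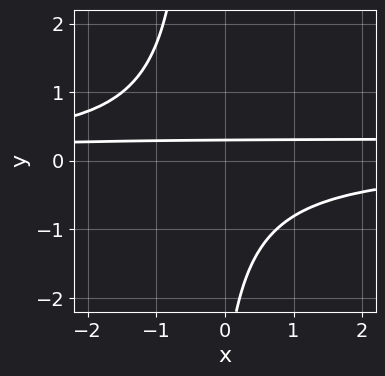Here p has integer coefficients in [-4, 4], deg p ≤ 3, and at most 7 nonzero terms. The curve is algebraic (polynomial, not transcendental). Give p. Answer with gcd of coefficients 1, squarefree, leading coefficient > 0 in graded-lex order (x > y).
Degree: the shape is more complex than any degree-2 curve, so deg p = 3.
From the axis intercepts and sections: no x-intercept at any integer in the box.
These observations pin down the coefficients.

3*x*y^2 - x*y + y^2 + 3*y - 1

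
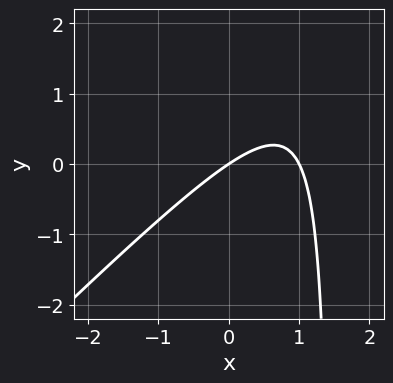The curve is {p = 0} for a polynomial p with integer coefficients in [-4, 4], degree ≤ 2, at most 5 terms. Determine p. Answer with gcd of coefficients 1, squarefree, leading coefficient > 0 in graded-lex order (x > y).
2*x^2 - 2*x*y - 2*x + 3*y

deg p = 2. A generic line meets the curve in up to 2 points.
Against the integer gridlines: it crosses the y-axis at the gridline y = 0; among the integer gridlines, it crosses the x-axis at x ∈ {0, 1}.
Together with the visible shape, these determine p as stated.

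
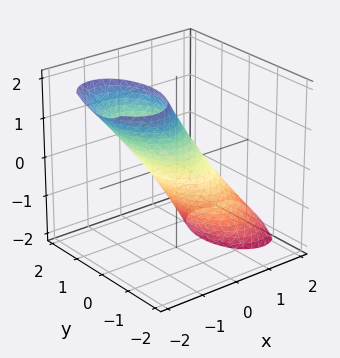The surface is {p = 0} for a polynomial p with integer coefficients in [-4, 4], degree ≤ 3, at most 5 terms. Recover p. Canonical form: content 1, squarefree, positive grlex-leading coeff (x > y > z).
2*x^2 + 3*x*z + y^2 + z^2 - 1

First, deg p = 2.
Then, observable constraints: among the integer gridlines, it crosses the z-axis at z ∈ {-1, 1}; among the integer gridlines, it crosses the y-axis at y ∈ {-1, 1}.
Finally, the integer polynomial consistent with all of this is the stated p.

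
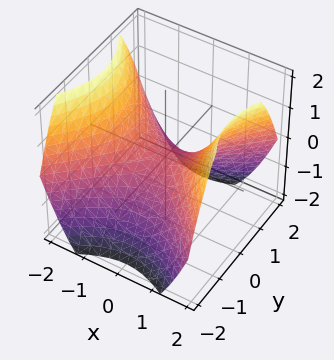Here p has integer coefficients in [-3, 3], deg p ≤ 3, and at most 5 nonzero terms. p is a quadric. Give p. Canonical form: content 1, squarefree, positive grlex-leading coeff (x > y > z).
2*x^2 - 2*y^2 - 3*z

1. deg p = 2. A hyperbolic paraboloid; a quadric.
2. Symmetries: it's symmetric under y → −y, forcing even powers of y; the x ↦ −x reflection is a symmetry, so x appears only in even powers.
3. Against the integer gridlines: it meets the x-axis at x = 0 (among the integer gridlines); one y-axis crossing is at y = 0; it meets the z-axis at z = 0 (among the integer gridlines).
4. Solving for integer coefficients yields p as stated.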